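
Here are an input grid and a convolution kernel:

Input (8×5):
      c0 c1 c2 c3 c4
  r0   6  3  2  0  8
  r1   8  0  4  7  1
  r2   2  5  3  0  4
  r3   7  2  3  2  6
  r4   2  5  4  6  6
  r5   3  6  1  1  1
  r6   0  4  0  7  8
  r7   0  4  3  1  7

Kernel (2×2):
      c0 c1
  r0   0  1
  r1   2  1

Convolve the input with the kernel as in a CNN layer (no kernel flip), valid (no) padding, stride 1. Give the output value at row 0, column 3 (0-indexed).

The receptive field on the input at this output position is [0 8 / 7 1]. Elementwise product with the kernel and sum: 8·1 + 7·2 + 1·1.

23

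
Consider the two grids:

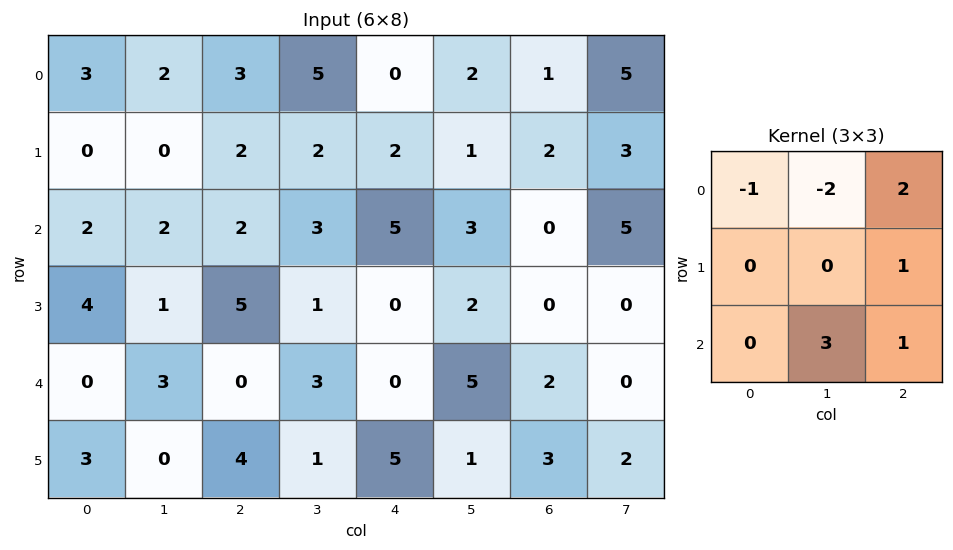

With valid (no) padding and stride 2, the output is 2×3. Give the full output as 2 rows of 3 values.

9 3 9
12 11 6

Output[0,0]: The receptive field on the input at this output position is [3 2 3 / 0 0 2 / 2 2 2]. Elementwise product with the kernel and sum: 3·-1 + 2·-2 + 3·2 + 2·1 + 2·3 + 2·1.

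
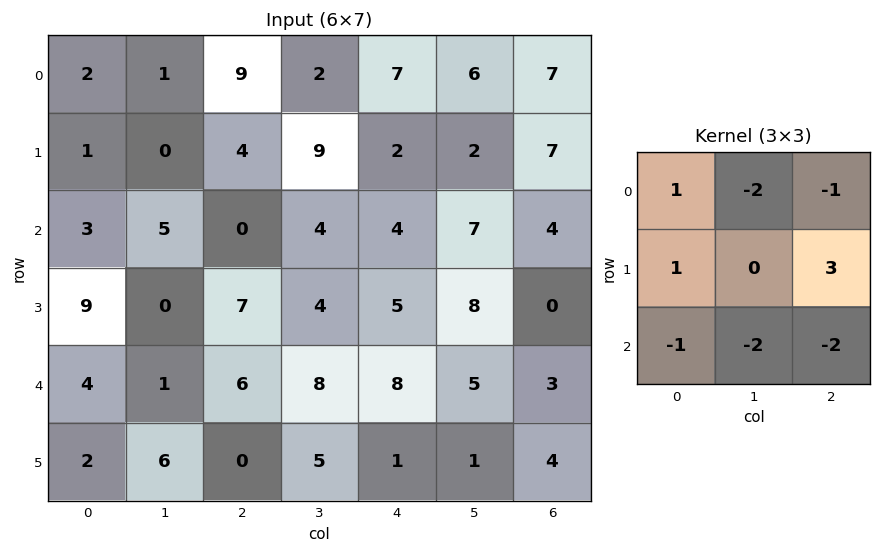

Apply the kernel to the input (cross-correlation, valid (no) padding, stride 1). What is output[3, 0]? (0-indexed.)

10

The receptive field on the input at this output position is [9 0 7 / 4 1 6 / 2 6 0]. Elementwise product with the kernel and sum: 9·1 + 0·-2 + 7·-1 + 4·1 + 6·3 + 2·-1 + 6·-2 + 0·-2.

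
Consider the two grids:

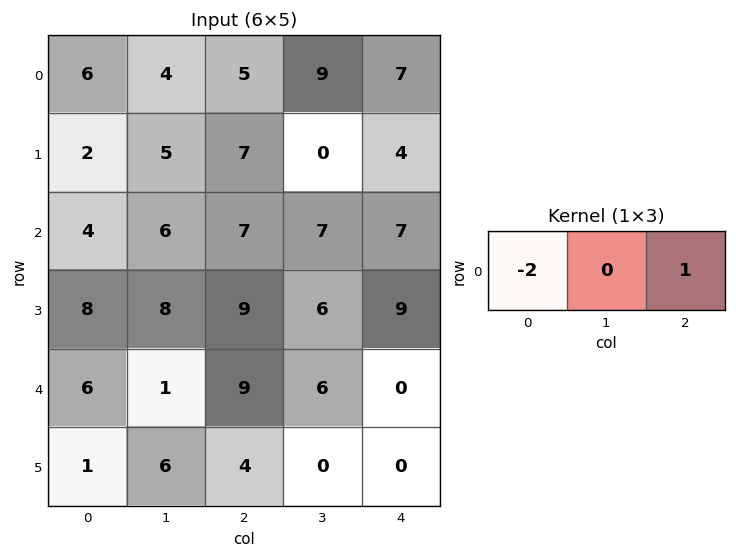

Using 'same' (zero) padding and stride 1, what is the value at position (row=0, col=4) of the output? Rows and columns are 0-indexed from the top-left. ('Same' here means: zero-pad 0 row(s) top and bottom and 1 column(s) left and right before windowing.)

-18

The receptive field on the zero-padded input at this output position is [9 7 0]. Elementwise product with the kernel and sum: 9·-2 + 0·1.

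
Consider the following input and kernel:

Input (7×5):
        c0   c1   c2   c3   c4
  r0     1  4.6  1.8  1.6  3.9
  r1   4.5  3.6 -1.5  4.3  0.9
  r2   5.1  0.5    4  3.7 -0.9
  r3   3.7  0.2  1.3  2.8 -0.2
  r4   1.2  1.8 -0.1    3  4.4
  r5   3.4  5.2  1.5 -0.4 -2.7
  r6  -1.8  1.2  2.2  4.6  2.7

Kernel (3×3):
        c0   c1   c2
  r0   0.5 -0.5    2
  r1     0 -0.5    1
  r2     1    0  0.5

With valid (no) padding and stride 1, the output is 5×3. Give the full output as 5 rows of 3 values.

5.6 12 10.2
5.55 14.45 -2.65
12.65 11.1 -1.15
7.5 13.1 1.9
-2.3 9.3 8.3

Output[0,0]: The receptive field on the input at this output position is [1 4.6 1.8 / 4.5 3.6 -1.5 / 5.1 0.5 4]. Elementwise product with the kernel and sum: 1·0.5 + 4.6·-0.5 + 1.8·2 + 3.6·-0.5 + -1.5·1 + 5.1·1 + 4·0.5.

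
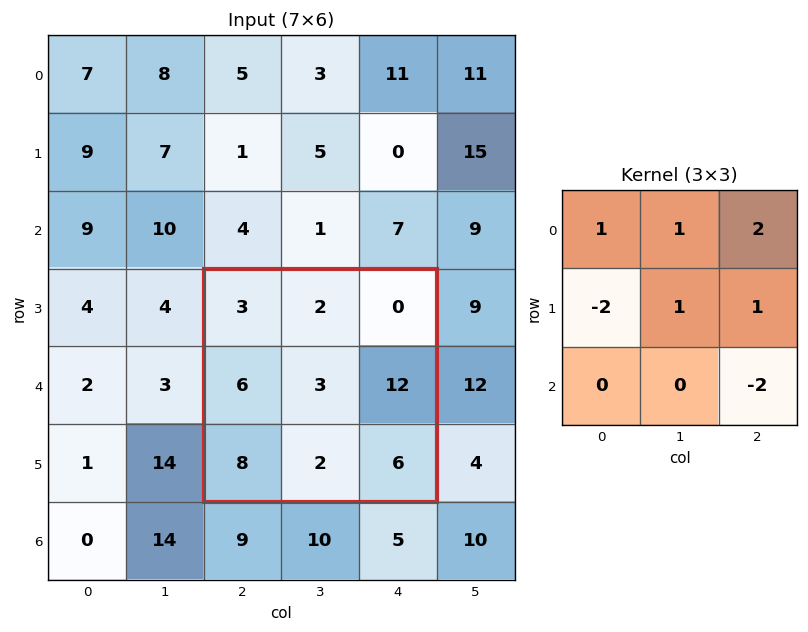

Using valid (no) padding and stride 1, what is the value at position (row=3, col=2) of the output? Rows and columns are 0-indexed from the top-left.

-4

The receptive field on the input at this output position is [3 2 0 / 6 3 12 / 8 2 6]. Elementwise product with the kernel and sum: 3·1 + 2·1 + 0·2 + 6·-2 + 3·1 + 12·1 + 6·-2.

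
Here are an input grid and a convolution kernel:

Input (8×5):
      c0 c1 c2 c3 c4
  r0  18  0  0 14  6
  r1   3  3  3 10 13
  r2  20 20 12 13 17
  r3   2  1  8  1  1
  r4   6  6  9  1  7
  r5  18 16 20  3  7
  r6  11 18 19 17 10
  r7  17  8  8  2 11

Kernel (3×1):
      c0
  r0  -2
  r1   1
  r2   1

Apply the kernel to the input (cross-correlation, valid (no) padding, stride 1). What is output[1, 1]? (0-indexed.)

The receptive field on the input at this output position is [3 / 20 / 1]. Elementwise product with the kernel and sum: 3·-2 + 20·1 + 1·1.

15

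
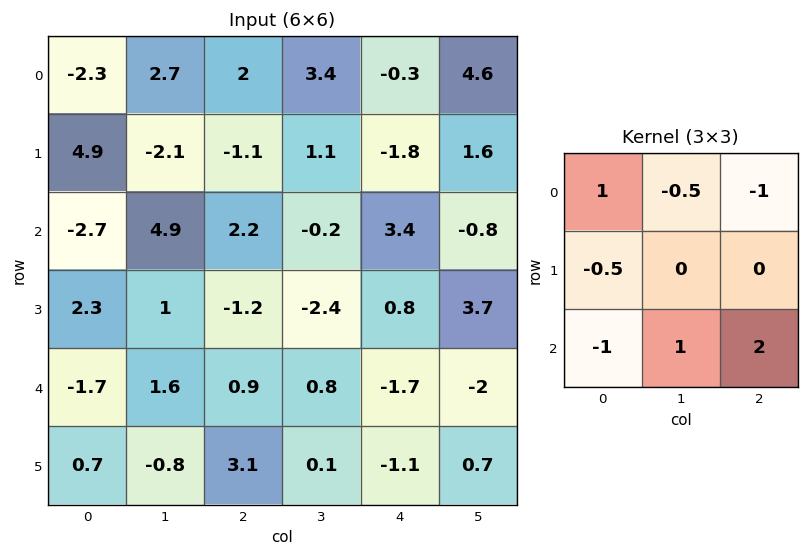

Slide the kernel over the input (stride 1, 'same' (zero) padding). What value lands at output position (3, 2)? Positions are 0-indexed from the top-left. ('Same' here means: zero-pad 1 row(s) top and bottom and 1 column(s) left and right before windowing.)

The receptive field on the zero-padded input at this output position is [4.9 2.2 -0.2 / 1 -1.2 -2.4 / 1.6 0.9 0.8]. Elementwise product with the kernel and sum: 4.9·1 + 2.2·-0.5 + -0.2·-1 + 1·-0.5 + 1.6·-1 + 0.9·1 + 0.8·2.

4.4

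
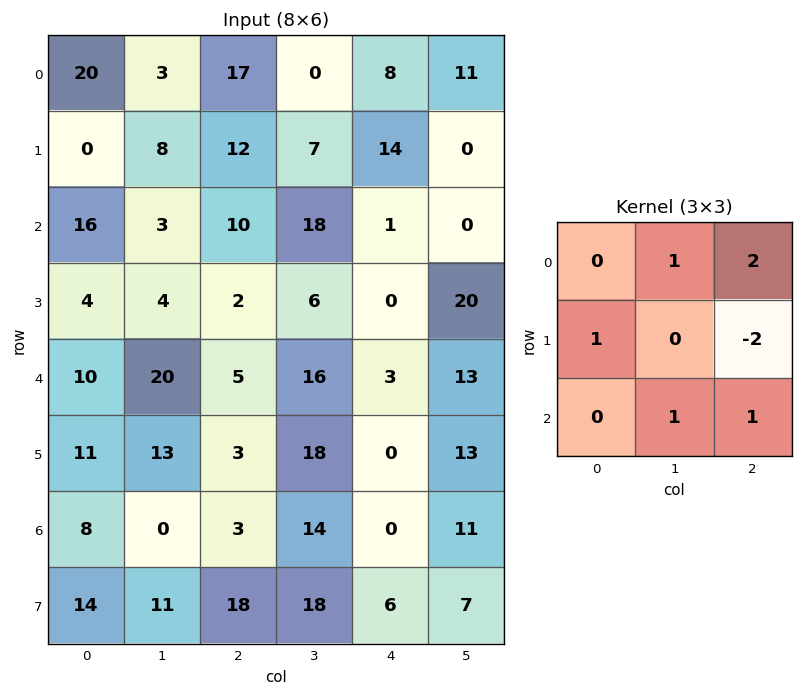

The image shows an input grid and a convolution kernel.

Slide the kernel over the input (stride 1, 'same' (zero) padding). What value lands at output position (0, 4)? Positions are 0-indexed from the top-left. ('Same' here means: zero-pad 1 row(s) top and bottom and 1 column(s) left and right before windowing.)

-8

The receptive field on the zero-padded input at this output position is [0 0 0 / 0 8 11 / 7 14 0]. Elementwise product with the kernel and sum: 0·1 + 0·2 + 0·1 + 11·-2 + 14·1 + 0·1.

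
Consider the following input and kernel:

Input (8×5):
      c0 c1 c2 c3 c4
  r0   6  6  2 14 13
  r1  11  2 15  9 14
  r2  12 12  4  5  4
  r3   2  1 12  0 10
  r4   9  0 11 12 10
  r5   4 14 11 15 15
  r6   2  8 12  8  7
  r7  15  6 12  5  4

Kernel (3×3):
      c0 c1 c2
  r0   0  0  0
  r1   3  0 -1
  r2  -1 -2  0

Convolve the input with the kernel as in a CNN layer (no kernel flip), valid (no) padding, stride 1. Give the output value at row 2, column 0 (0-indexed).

The receptive field on the input at this output position is [12 12 4 / 2 1 12 / 9 0 11]. Elementwise product with the kernel and sum: 2·3 + 12·-1 + 9·-1 + 0·-2.

-15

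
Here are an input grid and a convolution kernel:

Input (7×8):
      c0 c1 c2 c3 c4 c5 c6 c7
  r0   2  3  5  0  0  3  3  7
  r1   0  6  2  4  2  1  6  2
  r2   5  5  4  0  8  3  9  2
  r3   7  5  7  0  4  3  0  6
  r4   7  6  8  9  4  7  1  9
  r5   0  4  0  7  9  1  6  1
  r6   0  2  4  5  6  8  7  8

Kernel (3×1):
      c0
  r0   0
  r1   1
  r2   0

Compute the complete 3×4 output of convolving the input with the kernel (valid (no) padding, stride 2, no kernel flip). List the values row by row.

Output[0,0]: The receptive field on the input at this output position is [2 / 0 / 5]. Elementwise product with the kernel and sum: 0·1.

0 2 2 6
7 7 4 0
0 0 9 6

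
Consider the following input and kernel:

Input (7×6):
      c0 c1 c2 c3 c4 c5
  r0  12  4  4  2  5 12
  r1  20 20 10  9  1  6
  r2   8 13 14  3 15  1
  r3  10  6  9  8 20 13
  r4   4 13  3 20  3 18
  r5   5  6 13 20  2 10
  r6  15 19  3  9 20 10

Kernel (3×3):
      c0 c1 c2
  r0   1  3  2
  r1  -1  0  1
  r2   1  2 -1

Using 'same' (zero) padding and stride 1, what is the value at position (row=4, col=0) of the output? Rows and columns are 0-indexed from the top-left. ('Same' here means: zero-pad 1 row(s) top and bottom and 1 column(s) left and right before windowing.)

The receptive field on the zero-padded input at this output position is [0 10 6 / 0 4 13 / 0 5 6]. Elementwise product with the kernel and sum: 0·1 + 10·3 + 6·2 + 0·-1 + 13·1 + 0·1 + 5·2 + 6·-1.

59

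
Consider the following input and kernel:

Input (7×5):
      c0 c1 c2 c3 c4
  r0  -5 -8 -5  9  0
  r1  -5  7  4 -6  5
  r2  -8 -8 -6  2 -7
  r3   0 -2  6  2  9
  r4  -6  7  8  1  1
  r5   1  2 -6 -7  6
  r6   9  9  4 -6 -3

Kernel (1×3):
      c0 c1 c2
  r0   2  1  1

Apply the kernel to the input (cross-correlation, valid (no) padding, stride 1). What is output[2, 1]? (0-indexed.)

The receptive field on the input at this output position is [-8 -6 2]. Elementwise product with the kernel and sum: -8·2 + -6·1 + 2·1.

-20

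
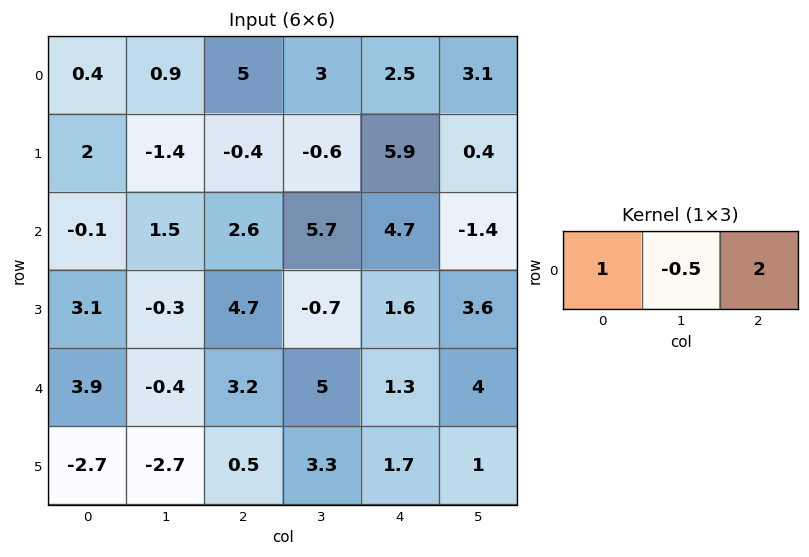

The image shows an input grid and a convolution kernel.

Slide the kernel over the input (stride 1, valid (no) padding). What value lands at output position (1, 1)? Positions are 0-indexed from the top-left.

The receptive field on the input at this output position is [-1.4 -0.4 -0.6]. Elementwise product with the kernel and sum: -1.4·1 + -0.4·-0.5 + -0.6·2.

-2.4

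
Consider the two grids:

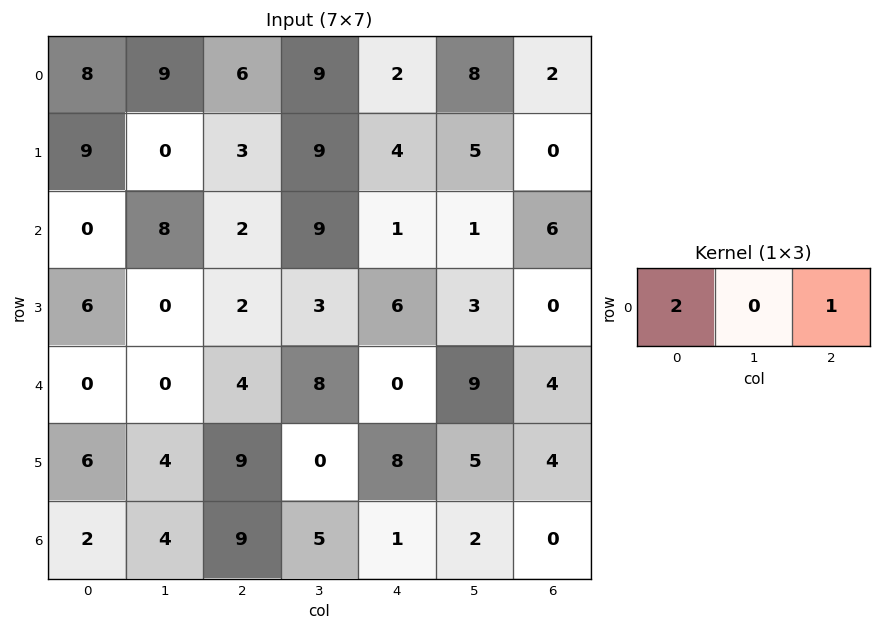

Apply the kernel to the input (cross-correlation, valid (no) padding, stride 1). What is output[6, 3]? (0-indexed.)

12

The receptive field on the input at this output position is [5 1 2]. Elementwise product with the kernel and sum: 5·2 + 2·1.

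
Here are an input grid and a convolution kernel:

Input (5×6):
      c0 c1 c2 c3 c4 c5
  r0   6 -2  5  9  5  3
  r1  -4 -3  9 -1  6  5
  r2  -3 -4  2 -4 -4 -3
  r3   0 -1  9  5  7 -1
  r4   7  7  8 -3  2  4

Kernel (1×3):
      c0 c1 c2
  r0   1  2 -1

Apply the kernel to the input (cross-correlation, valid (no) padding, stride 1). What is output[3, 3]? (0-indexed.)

20

The receptive field on the input at this output position is [5 7 -1]. Elementwise product with the kernel and sum: 5·1 + 7·2 + -1·-1.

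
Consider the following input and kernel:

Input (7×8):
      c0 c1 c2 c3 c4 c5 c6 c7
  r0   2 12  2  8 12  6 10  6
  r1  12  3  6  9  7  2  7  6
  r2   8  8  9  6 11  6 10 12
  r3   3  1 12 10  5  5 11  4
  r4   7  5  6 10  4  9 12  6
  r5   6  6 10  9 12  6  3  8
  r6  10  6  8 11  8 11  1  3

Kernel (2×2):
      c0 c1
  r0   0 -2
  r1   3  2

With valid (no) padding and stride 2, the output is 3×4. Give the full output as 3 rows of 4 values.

18 20 13 21
-5 44 13 17
20 28 30 13

Output[0,0]: The receptive field on the input at this output position is [2 12 / 12 3]. Elementwise product with the kernel and sum: 12·-2 + 12·3 + 3·2.
Output[0,1]: The receptive field on the input at this output position is [2 8 / 6 9]. Elementwise product with the kernel and sum: 8·-2 + 6·3 + 9·2.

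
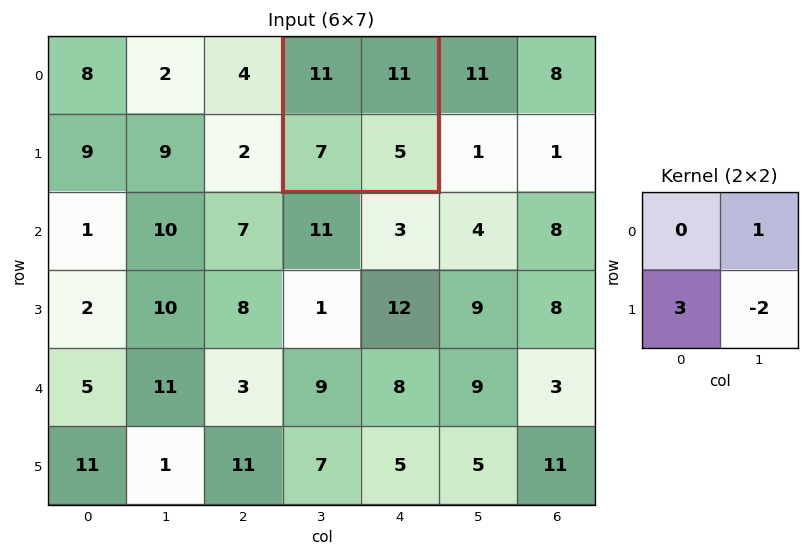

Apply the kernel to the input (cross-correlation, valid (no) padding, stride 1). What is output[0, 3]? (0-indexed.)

22

The receptive field on the input at this output position is [11 11 / 7 5]. Elementwise product with the kernel and sum: 11·1 + 7·3 + 5·-2.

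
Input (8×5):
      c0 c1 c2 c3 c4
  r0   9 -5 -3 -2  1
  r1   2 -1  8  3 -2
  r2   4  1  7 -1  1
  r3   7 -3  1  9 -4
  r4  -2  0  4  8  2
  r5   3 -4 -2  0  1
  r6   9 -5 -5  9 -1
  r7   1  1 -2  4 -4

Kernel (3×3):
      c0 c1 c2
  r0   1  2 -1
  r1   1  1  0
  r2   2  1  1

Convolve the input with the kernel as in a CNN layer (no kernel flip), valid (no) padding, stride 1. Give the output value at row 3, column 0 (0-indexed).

-2

The receptive field on the input at this output position is [7 -3 1 / -2 0 4 / 3 -4 -2]. Elementwise product with the kernel and sum: 7·1 + -3·2 + 1·-1 + -2·1 + 0·1 + 3·2 + -4·1 + -2·1.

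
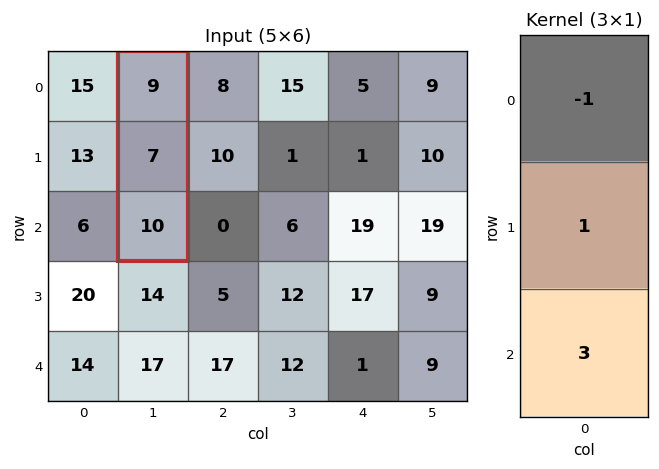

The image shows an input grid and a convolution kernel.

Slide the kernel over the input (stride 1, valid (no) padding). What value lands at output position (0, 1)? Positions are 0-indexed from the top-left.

The receptive field on the input at this output position is [9 / 7 / 10]. Elementwise product with the kernel and sum: 9·-1 + 7·1 + 10·3.

28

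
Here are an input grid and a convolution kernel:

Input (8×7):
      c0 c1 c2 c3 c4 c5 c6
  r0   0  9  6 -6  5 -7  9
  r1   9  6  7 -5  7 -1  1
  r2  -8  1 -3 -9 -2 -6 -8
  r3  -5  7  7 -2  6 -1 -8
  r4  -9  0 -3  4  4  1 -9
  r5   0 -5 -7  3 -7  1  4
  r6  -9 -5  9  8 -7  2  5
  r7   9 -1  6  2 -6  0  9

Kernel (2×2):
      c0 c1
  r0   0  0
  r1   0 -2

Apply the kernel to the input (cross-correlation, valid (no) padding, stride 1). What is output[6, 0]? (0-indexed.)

The receptive field on the input at this output position is [-9 -5 / 9 -1]. Elementwise product with the kernel and sum: -1·-2.

2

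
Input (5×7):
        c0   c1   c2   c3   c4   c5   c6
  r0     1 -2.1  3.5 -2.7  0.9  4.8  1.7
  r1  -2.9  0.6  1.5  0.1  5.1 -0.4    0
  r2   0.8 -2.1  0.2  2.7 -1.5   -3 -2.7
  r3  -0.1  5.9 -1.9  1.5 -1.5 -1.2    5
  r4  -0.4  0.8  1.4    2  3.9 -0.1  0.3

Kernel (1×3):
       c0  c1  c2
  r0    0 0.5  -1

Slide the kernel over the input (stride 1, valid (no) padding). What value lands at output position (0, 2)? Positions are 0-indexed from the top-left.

-2.25

The receptive field on the input at this output position is [3.5 -2.7 0.9]. Elementwise product with the kernel and sum: -2.7·0.5 + 0.9·-1.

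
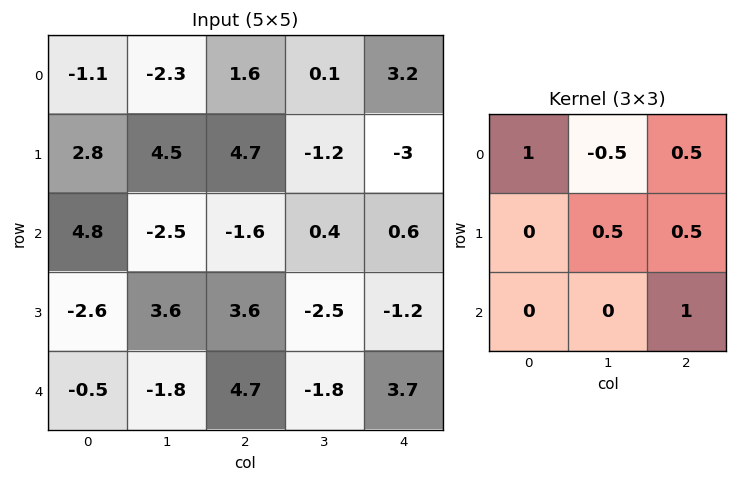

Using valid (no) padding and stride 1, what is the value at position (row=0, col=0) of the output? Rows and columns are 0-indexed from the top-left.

3.85

The receptive field on the input at this output position is [-1.1 -2.3 1.6 / 2.8 4.5 4.7 / 4.8 -2.5 -1.6]. Elementwise product with the kernel and sum: -1.1·1 + -2.3·-0.5 + 1.6·0.5 + 4.5·0.5 + 4.7·0.5 + -1.6·1.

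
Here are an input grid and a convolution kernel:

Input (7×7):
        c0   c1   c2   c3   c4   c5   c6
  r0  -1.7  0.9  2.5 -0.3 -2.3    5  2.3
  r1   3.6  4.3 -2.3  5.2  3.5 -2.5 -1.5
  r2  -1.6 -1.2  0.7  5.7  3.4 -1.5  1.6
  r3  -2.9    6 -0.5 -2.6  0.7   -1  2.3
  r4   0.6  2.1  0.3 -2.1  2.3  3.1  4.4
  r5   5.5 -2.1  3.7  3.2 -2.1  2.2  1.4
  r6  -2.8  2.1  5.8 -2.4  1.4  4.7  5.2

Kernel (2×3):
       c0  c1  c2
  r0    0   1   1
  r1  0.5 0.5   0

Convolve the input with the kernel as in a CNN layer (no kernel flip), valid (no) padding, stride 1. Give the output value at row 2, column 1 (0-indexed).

9.15

The receptive field on the input at this output position is [-1.2 0.7 5.7 / 6 -0.5 -2.6]. Elementwise product with the kernel and sum: 0.7·1 + 5.7·1 + 6·0.5 + -0.5·0.5.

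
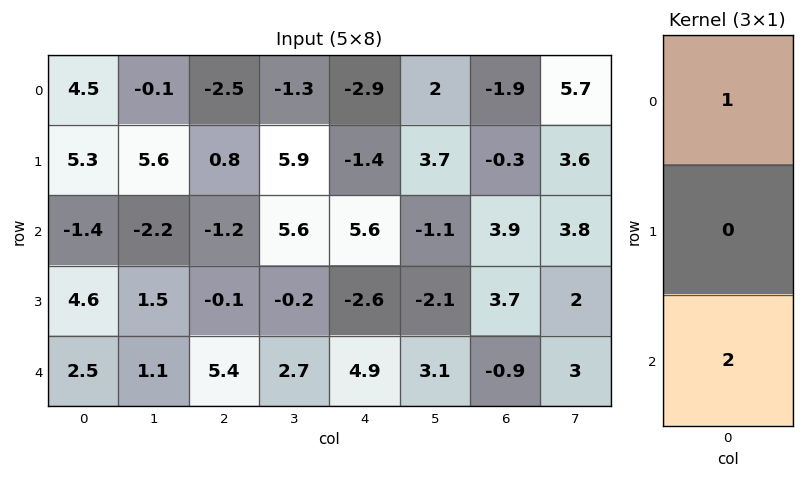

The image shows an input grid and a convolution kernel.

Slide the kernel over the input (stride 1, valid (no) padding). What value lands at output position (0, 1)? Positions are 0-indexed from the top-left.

The receptive field on the input at this output position is [-0.1 / 5.6 / -2.2]. Elementwise product with the kernel and sum: -0.1·1 + -2.2·2.

-4.5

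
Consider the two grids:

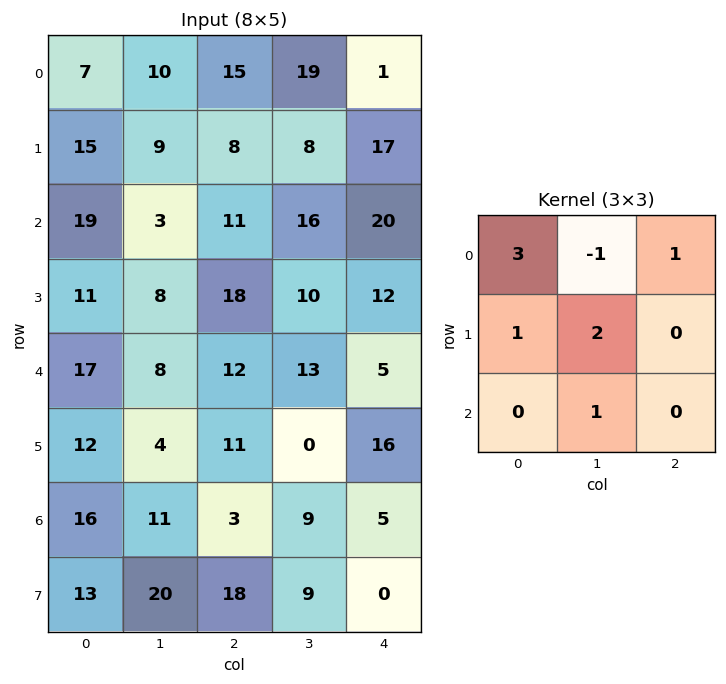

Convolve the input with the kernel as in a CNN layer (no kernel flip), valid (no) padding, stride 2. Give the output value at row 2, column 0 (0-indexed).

The receptive field on the input at this output position is [17 8 12 / 12 4 11 / 16 11 3]. Elementwise product with the kernel and sum: 17·3 + 8·-1 + 12·1 + 12·1 + 4·2 + 11·1.

86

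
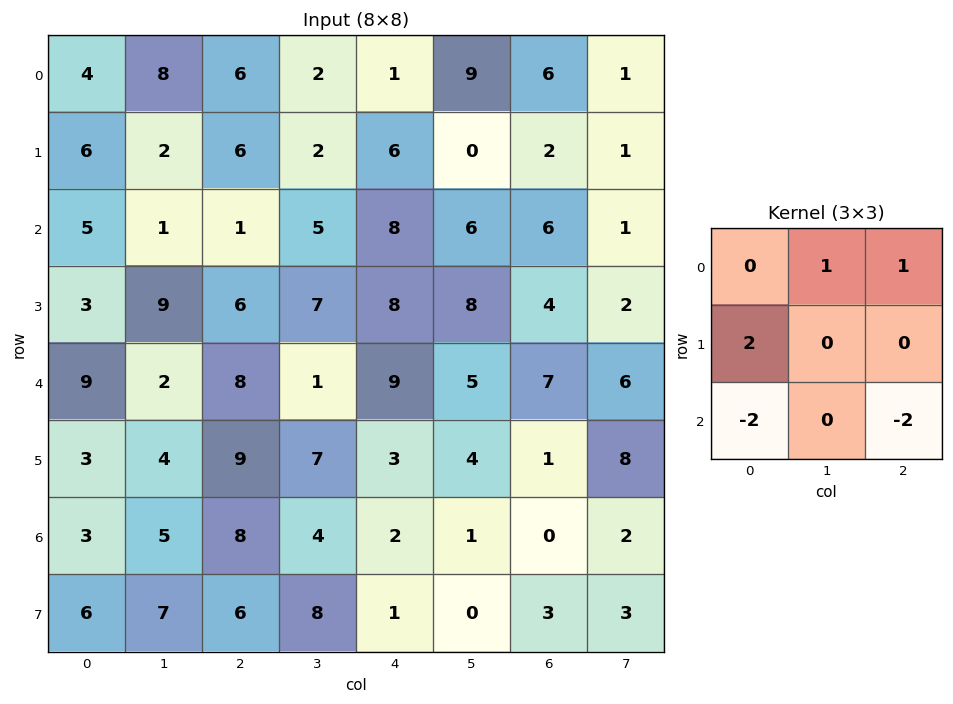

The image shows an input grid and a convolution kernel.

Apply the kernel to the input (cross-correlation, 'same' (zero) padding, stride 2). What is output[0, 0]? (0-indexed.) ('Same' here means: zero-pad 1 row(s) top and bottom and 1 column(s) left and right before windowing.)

The receptive field on the zero-padded input at this output position is [0 0 0 / 0 4 8 / 0 6 2]. Elementwise product with the kernel and sum: 0·1 + 0·1 + 0·2 + 0·-2 + 2·-2.

-4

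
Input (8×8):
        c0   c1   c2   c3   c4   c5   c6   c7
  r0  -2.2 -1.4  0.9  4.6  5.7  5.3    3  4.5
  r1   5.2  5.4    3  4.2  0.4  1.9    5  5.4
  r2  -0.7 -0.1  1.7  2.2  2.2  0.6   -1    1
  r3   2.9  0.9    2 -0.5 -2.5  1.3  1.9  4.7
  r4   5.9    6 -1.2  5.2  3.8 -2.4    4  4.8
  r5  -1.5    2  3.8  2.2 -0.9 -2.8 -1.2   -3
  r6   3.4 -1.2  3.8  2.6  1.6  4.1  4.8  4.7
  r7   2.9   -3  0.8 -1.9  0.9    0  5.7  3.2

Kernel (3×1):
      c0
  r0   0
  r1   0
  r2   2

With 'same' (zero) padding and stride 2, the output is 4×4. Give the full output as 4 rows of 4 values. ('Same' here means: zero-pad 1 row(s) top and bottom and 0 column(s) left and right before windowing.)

Output[0,0]: The receptive field on the zero-padded input at this output position is [0 / -2.2 / 5.2]. Elementwise product with the kernel and sum: 5.2·2.
Output[0,1]: The receptive field on the zero-padded input at this output position is [0 / 0.9 / 3]. Elementwise product with the kernel and sum: 3·2.

10.4 6 0.8 10
5.8 4 -5 3.8
-3 7.6 -1.8 -2.4
5.8 1.6 1.8 11.4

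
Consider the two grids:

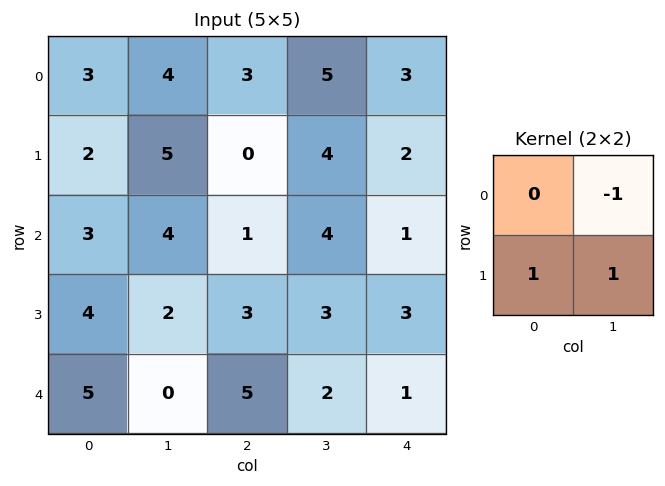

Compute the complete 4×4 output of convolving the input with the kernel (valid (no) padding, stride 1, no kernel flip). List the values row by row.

3 2 -1 3
2 5 1 3
2 4 2 5
3 2 4 0

Output[0,0]: The receptive field on the input at this output position is [3 4 / 2 5]. Elementwise product with the kernel and sum: 4·-1 + 2·1 + 5·1.
Output[0,1]: The receptive field on the input at this output position is [4 3 / 5 0]. Elementwise product with the kernel and sum: 3·-1 + 5·1 + 0·1.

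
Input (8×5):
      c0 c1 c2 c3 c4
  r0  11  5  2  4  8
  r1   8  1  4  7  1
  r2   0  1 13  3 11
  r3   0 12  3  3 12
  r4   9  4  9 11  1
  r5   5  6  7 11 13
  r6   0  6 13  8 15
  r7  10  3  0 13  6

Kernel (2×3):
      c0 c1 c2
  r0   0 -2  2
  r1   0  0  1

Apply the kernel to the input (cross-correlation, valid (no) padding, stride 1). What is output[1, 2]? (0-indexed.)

-1

The receptive field on the input at this output position is [4 7 1 / 13 3 11]. Elementwise product with the kernel and sum: 7·-2 + 1·2 + 11·1.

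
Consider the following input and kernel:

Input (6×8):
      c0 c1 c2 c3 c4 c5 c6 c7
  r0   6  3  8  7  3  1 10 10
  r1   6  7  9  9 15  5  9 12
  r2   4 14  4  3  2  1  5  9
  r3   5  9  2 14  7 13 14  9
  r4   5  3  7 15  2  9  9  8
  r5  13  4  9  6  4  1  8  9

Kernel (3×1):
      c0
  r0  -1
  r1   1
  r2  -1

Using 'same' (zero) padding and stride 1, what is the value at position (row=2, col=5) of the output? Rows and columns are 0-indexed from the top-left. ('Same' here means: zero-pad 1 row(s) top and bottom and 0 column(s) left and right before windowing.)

-17

The receptive field on the zero-padded input at this output position is [5 / 1 / 13]. Elementwise product with the kernel and sum: 5·-1 + 1·1 + 13·-1.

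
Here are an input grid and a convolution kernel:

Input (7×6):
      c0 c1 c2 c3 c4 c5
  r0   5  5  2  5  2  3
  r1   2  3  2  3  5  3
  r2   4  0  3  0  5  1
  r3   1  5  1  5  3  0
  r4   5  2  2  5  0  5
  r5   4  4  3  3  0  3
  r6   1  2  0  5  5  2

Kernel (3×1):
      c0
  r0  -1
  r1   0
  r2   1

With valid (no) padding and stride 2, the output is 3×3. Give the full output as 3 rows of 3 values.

Output[0,0]: The receptive field on the input at this output position is [5 / 2 / 4]. Elementwise product with the kernel and sum: 5·-1 + 4·1.
Output[0,1]: The receptive field on the input at this output position is [2 / 2 / 3]. Elementwise product with the kernel and sum: 2·-1 + 3·1.

-1 1 3
1 -1 -5
-4 -2 5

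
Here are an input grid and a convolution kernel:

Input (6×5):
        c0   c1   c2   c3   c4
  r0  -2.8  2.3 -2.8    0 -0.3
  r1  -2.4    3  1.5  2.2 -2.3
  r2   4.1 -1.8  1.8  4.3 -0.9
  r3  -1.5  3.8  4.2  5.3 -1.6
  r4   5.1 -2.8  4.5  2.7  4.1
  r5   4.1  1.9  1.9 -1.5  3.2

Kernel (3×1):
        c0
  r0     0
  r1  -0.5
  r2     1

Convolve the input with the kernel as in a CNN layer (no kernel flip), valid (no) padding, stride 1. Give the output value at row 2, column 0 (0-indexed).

5.85

The receptive field on the input at this output position is [4.1 / -1.5 / 5.1]. Elementwise product with the kernel and sum: -1.5·-0.5 + 5.1·1.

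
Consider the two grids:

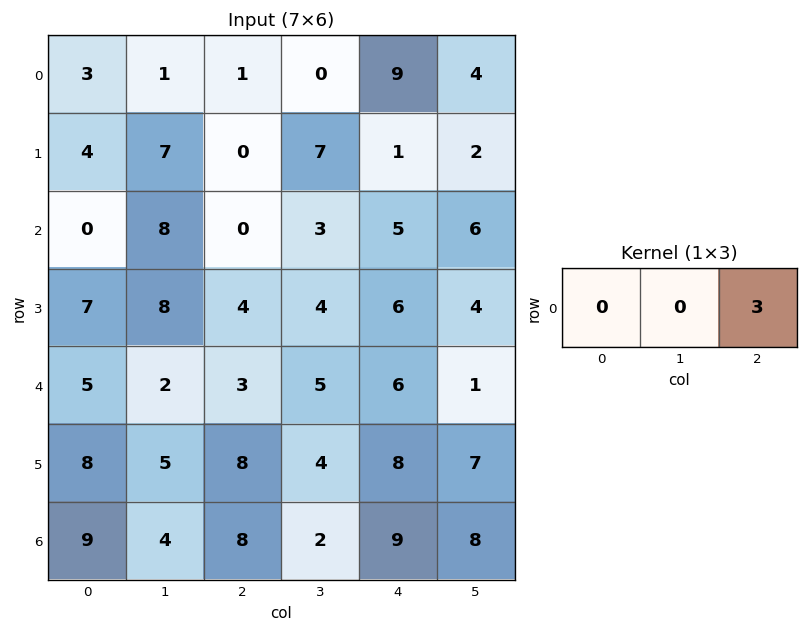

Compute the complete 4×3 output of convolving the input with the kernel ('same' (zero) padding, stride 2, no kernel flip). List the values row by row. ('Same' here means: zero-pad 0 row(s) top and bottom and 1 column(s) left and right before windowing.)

Output[0,0]: The receptive field on the zero-padded input at this output position is [0 3 1]. Elementwise product with the kernel and sum: 1·3.
Output[0,1]: The receptive field on the zero-padded input at this output position is [1 1 0]. Elementwise product with the kernel and sum: 0·3.

3 0 12
24 9 18
6 15 3
12 6 24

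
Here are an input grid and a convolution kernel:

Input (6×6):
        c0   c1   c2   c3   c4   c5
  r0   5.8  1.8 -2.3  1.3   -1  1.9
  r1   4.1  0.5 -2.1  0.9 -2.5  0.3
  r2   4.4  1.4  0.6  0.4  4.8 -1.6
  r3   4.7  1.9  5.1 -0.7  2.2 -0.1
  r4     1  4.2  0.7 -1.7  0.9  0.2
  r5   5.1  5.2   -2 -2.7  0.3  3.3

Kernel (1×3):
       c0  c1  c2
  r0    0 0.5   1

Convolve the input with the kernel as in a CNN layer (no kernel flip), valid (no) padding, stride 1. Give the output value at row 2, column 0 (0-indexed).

1.3

The receptive field on the input at this output position is [4.4 1.4 0.6]. Elementwise product with the kernel and sum: 1.4·0.5 + 0.6·1.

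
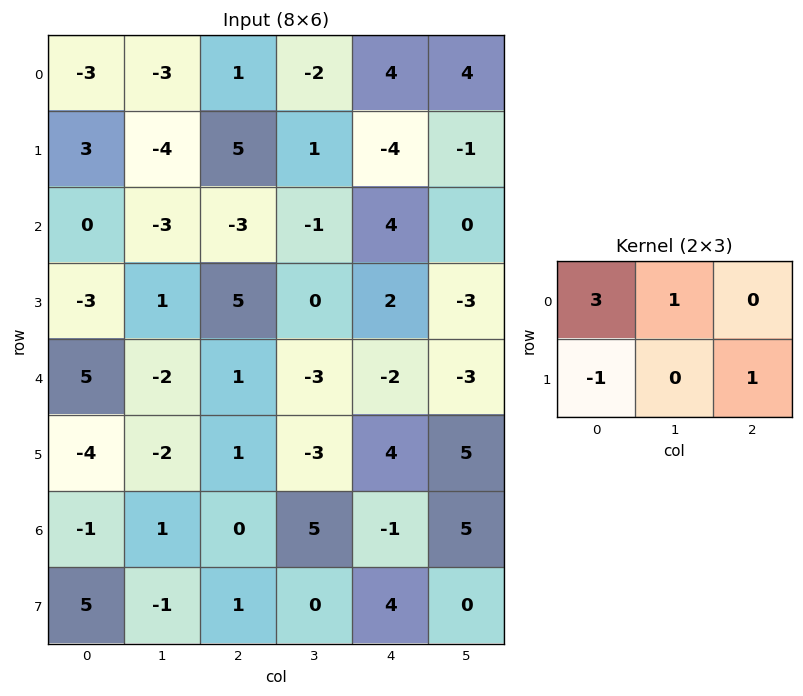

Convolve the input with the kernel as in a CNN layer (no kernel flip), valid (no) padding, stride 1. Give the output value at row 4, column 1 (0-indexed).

The receptive field on the input at this output position is [-2 1 -3 / -2 1 -3]. Elementwise product with the kernel and sum: -2·3 + 1·1 + -2·-1 + -3·1.

-6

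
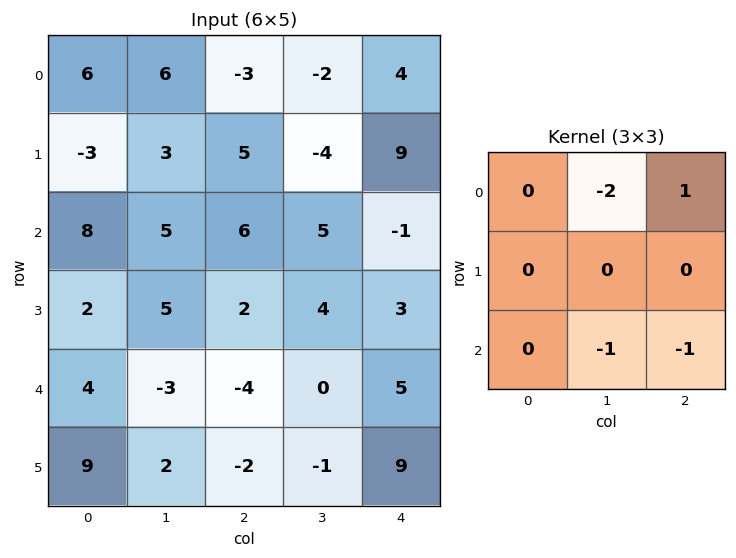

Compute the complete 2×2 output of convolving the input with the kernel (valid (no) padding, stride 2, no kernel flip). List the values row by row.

-26 4
3 -16

Output[0,0]: The receptive field on the input at this output position is [6 6 -3 / -3 3 5 / 8 5 6]. Elementwise product with the kernel and sum: 6·-2 + -3·1 + 5·-1 + 6·-1.
Output[0,1]: The receptive field on the input at this output position is [-3 -2 4 / 5 -4 9 / 6 5 -1]. Elementwise product with the kernel and sum: -2·-2 + 4·1 + 5·-1 + -1·-1.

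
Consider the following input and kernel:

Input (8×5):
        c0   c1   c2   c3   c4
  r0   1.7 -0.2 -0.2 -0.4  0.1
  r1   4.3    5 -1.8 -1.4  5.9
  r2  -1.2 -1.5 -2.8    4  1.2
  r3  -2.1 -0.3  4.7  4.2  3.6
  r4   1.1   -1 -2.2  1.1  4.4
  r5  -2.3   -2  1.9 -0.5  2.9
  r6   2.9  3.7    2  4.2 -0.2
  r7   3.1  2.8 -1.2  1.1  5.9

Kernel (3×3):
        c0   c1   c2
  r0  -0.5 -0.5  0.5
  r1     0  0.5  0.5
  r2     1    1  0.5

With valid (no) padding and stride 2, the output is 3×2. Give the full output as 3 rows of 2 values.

Output[0,0]: The receptive field on the input at this output position is [1.7 -0.2 -0.2 / 4.3 5 -1.8 / -1.2 -1.5 -2.8]. Elementwise product with the kernel and sum: 1.7·-0.5 + -0.2·-0.5 + -0.2·0.5 + 5·0.5 + -1.8·0.5 + -1.2·1 + -1.5·1 + -2.8·0.5.

-3.35 4.4
1.15 5
6.4 10.05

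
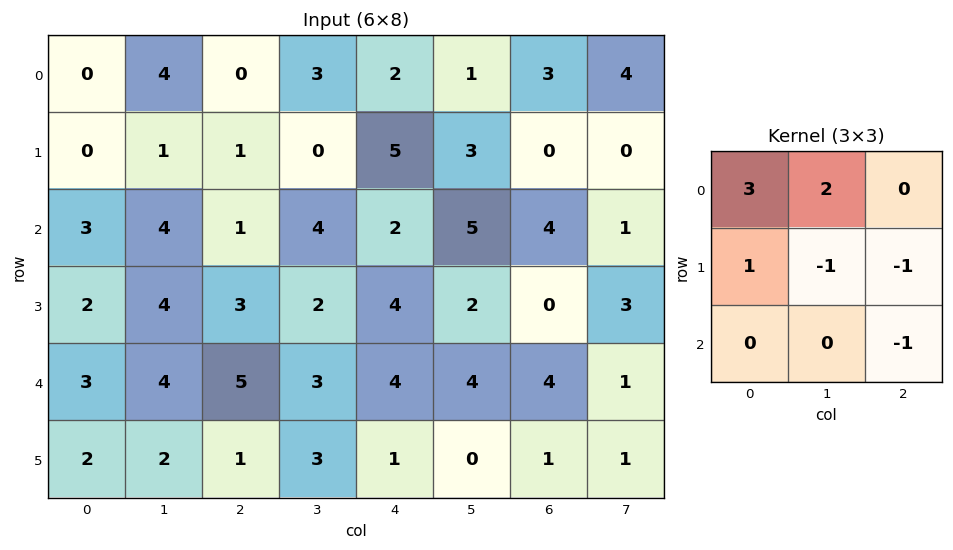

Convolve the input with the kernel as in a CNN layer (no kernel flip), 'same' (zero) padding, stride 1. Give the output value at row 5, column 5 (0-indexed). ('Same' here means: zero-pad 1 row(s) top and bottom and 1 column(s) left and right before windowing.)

The receptive field on the zero-padded input at this output position is [4 4 4 / 1 0 1 / 0 0 0]. Elementwise product with the kernel and sum: 4·3 + 4·2 + 1·1 + 0·-1 + 1·-1 + 0·-1.

20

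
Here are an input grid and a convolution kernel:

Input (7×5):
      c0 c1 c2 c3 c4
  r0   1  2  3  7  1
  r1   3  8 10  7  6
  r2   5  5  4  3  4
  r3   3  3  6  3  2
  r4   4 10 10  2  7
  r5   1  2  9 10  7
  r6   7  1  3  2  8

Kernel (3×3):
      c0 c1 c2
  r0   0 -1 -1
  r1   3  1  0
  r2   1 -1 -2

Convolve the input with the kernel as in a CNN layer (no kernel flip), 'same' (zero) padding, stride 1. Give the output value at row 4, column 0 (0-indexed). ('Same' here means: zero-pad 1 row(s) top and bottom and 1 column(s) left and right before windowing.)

-7

The receptive field on the zero-padded input at this output position is [0 3 3 / 0 4 10 / 0 1 2]. Elementwise product with the kernel and sum: 3·-1 + 3·-1 + 0·3 + 4·1 + 0·1 + 1·-1 + 2·-2.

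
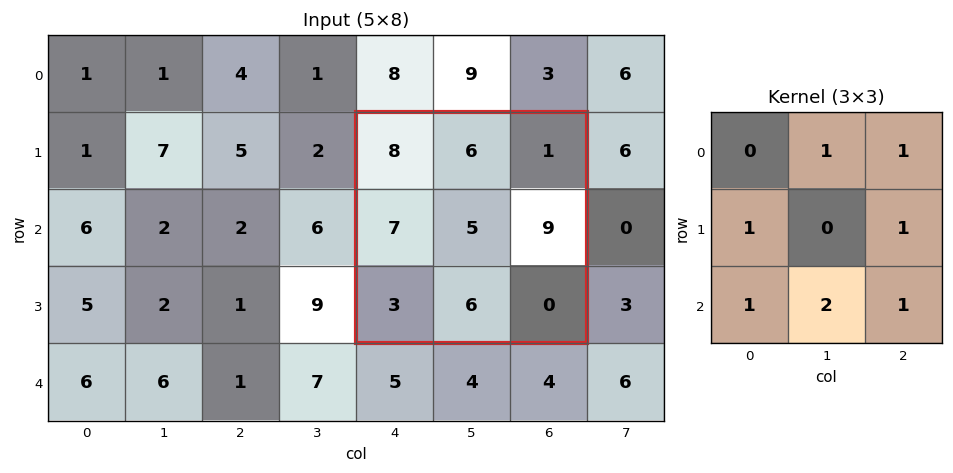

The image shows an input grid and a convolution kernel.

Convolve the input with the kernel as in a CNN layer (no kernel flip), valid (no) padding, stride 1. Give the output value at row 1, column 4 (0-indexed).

38

The receptive field on the input at this output position is [8 6 1 / 7 5 9 / 3 6 0]. Elementwise product with the kernel and sum: 6·1 + 1·1 + 7·1 + 9·1 + 3·1 + 6·2 + 0·1.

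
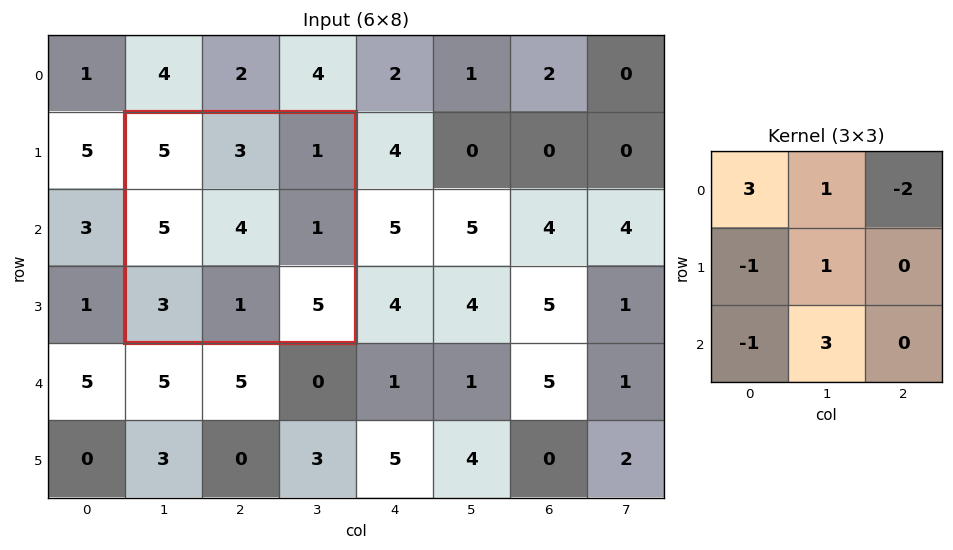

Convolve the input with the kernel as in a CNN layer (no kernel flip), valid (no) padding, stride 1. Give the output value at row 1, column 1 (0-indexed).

15

The receptive field on the input at this output position is [5 3 1 / 5 4 1 / 3 1 5]. Elementwise product with the kernel and sum: 5·3 + 3·1 + 1·-2 + 5·-1 + 4·1 + 3·-1 + 1·3.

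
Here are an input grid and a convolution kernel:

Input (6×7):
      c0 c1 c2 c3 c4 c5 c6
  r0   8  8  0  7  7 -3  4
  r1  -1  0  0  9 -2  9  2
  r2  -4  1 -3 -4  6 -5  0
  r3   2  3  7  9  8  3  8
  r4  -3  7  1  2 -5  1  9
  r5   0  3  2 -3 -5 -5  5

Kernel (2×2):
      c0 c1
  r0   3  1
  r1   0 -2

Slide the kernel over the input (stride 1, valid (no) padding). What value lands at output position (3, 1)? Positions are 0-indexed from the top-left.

The receptive field on the input at this output position is [3 7 / 7 1]. Elementwise product with the kernel and sum: 3·3 + 7·1 + 1·-2.

14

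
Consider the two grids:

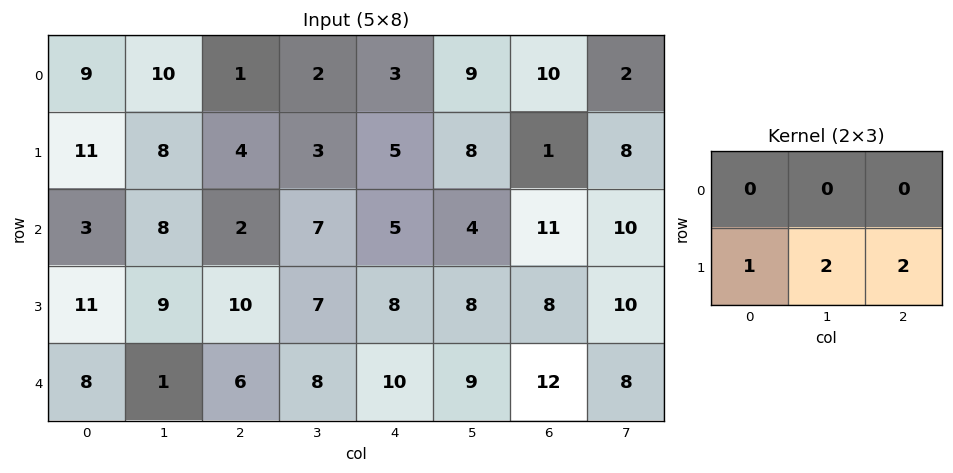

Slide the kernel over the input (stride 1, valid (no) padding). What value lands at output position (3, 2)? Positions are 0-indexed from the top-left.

The receptive field on the input at this output position is [10 7 8 / 6 8 10]. Elementwise product with the kernel and sum: 6·1 + 8·2 + 10·2.

42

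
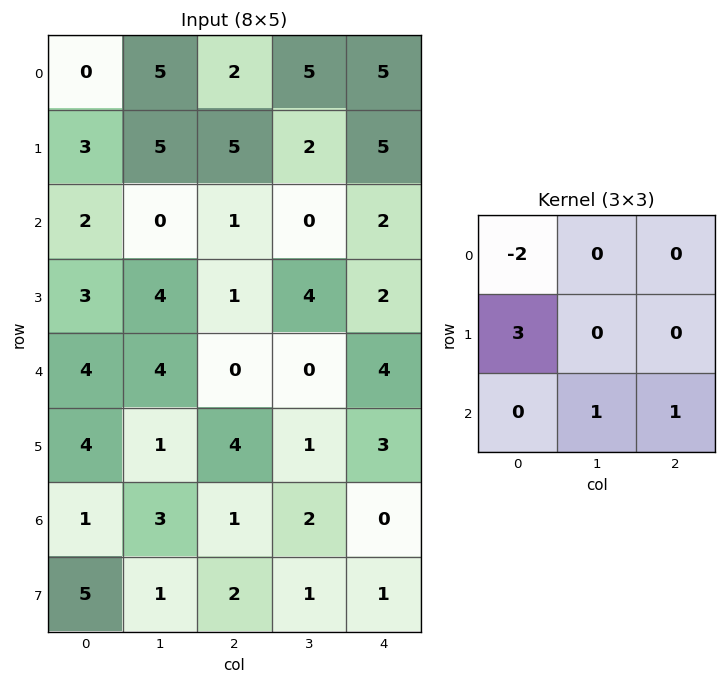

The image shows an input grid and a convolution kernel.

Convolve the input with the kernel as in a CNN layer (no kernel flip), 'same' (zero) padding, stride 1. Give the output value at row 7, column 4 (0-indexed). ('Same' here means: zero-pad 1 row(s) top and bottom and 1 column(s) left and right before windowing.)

-1

The receptive field on the zero-padded input at this output position is [2 0 0 / 1 1 0 / 0 0 0]. Elementwise product with the kernel and sum: 2·-2 + 1·3 + 0·1 + 0·1.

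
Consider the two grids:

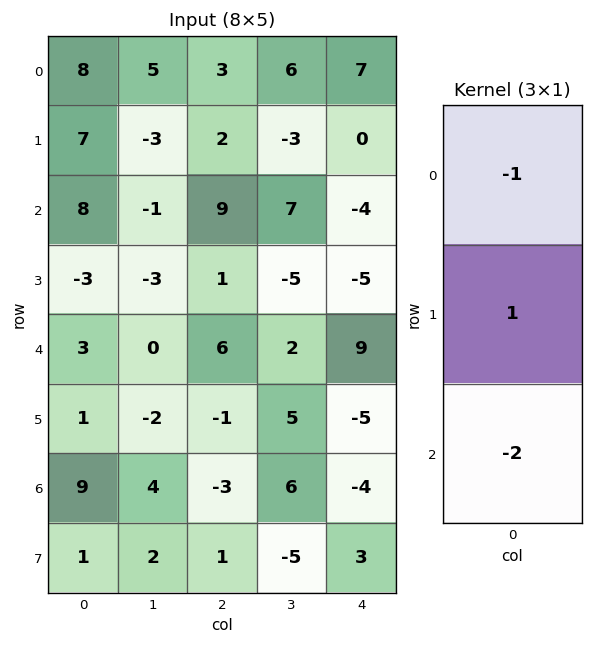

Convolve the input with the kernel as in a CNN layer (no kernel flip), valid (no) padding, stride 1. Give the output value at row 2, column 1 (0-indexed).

The receptive field on the input at this output position is [-1 / -3 / 0]. Elementwise product with the kernel and sum: -1·-1 + -3·1 + 0·-2.

-2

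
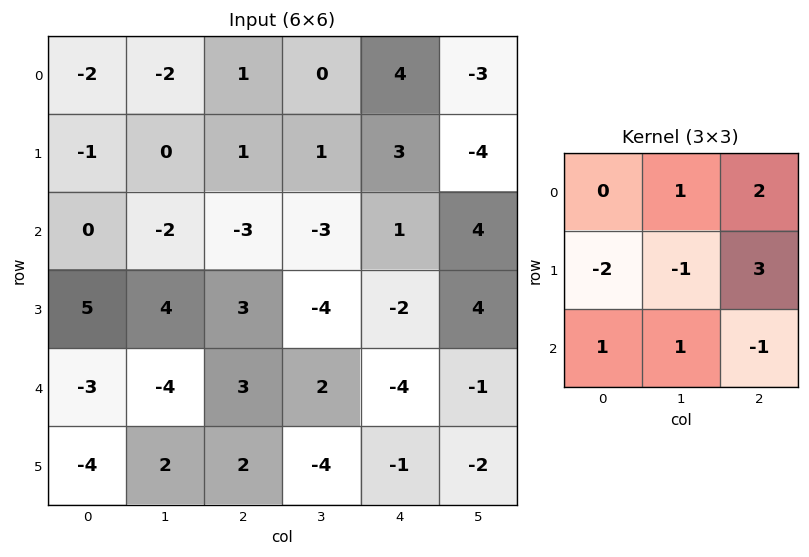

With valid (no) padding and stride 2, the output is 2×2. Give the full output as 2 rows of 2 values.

6 7
-23 0

Output[0,0]: The receptive field on the input at this output position is [-2 -2 1 / -1 0 1 / 0 -2 -3]. Elementwise product with the kernel and sum: -2·1 + 1·2 + -1·-2 + 0·-1 + 1·3 + 0·1 + -2·1 + -3·-1.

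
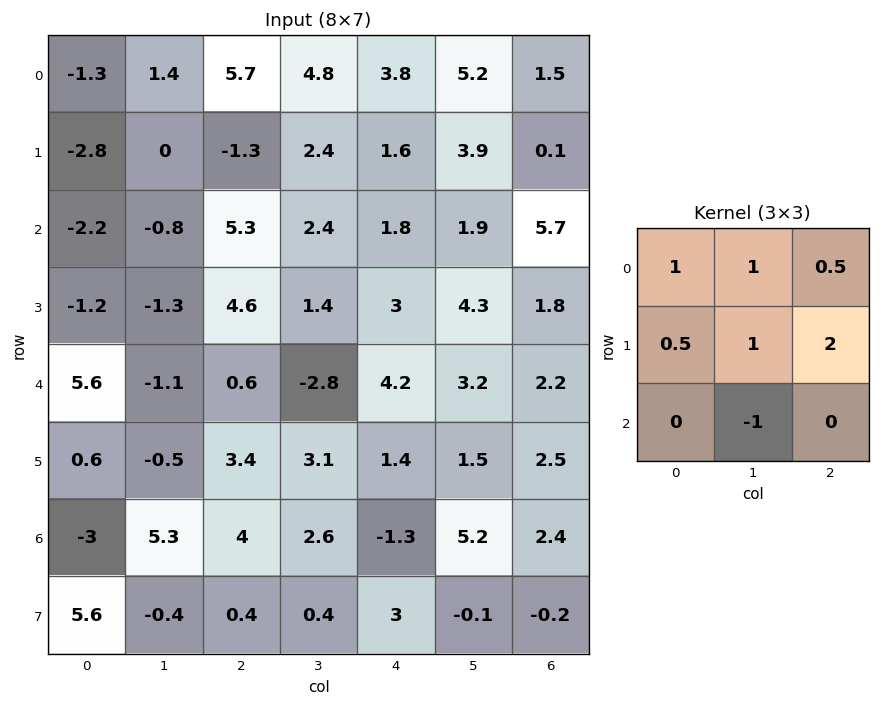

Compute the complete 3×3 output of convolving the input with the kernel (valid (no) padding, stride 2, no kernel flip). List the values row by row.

Output[0,0]: The receptive field on the input at this output position is [-1.3 1.4 5.7 / -2.8 0 -1.3 / -2.2 -0.8 5.3]. Elementwise product with the kernel and sum: -1.3·1 + 1.4·1 + 5.7·0.5 + -2.8·0.5 + 0·1 + -1.3·2 + -0.8·-1.
Output[0,1]: The receptive field on the input at this output position is [5.7 4.8 3.8 / -1.3 2.4 1.6 / 5.3 2.4 1.8]. Elementwise product with the kernel and sum: 5.7·1 + 4.8·1 + 3.8·0.5 + -1.3·0.5 + 2.4·1 + 1.6·2 + 2.4·-1.

-0.25 14.95 12.75
8.05 21.1 12.75
6.1 4.9 10.5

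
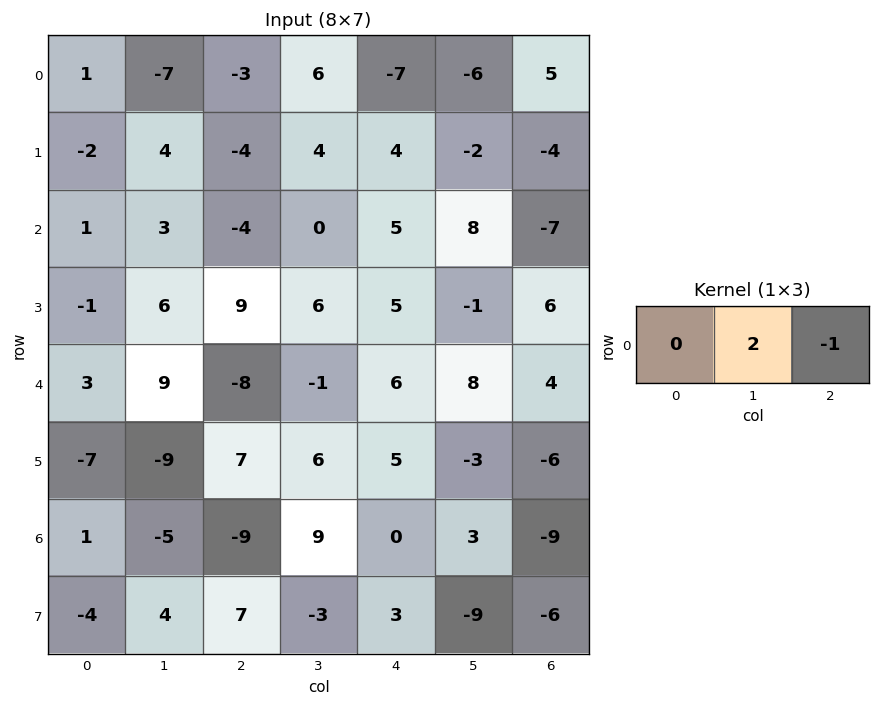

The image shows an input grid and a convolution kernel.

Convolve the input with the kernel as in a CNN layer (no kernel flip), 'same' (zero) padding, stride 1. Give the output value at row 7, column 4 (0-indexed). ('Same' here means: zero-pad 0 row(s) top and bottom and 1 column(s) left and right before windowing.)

15

The receptive field on the zero-padded input at this output position is [-3 3 -9]. Elementwise product with the kernel and sum: 3·2 + -9·-1.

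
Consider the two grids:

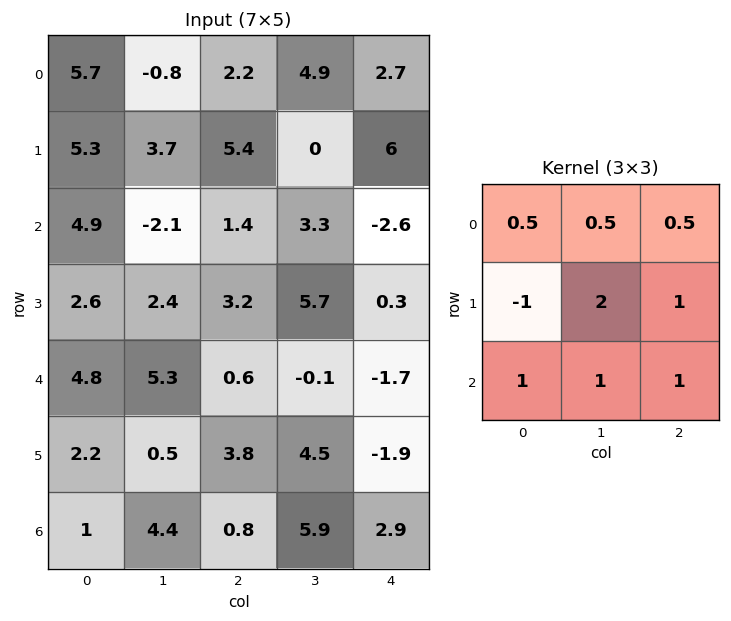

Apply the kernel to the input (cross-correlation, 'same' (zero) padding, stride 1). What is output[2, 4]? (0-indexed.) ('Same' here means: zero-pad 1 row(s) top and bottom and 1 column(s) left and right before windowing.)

The receptive field on the zero-padded input at this output position is [0 6 0 / 3.3 -2.6 0 / 5.7 0.3 0]. Elementwise product with the kernel and sum: 0·0.5 + 6·0.5 + 0·0.5 + 3.3·-1 + -2.6·2 + 0·1 + 5.7·1 + 0.3·1 + 0·1.

0.5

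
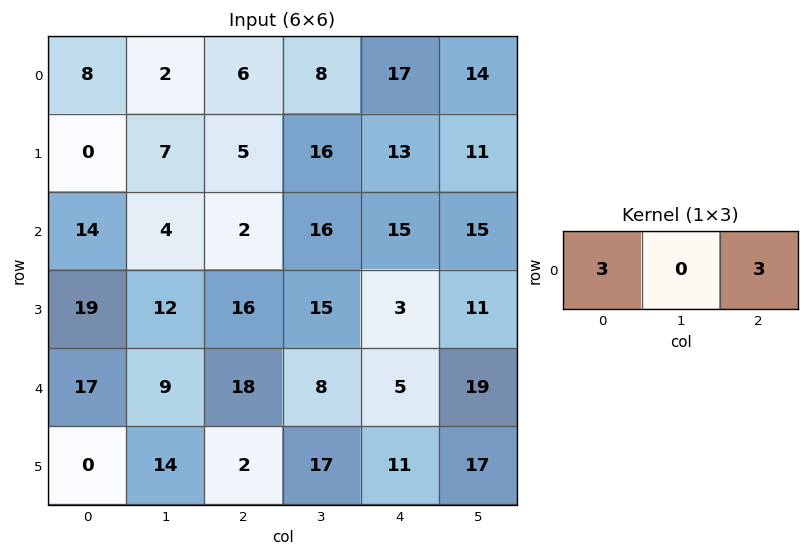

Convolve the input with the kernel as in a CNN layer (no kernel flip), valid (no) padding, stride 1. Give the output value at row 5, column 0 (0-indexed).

6

The receptive field on the input at this output position is [0 14 2]. Elementwise product with the kernel and sum: 0·3 + 2·3.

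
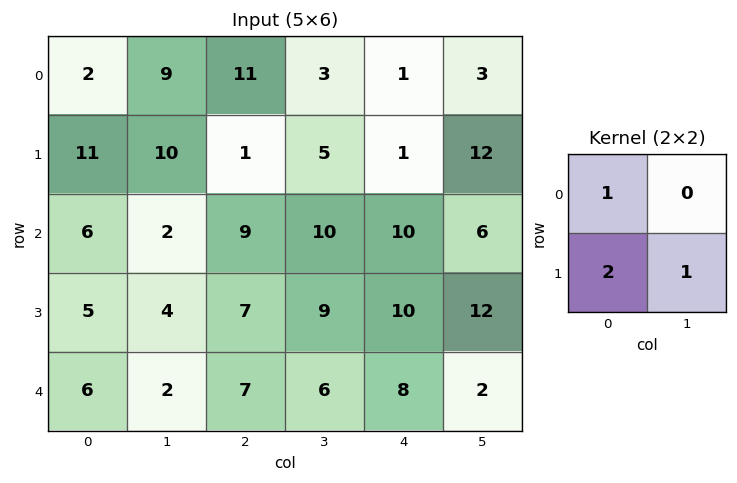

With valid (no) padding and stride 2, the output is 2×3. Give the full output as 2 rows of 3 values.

Output[0,0]: The receptive field on the input at this output position is [2 9 / 11 10]. Elementwise product with the kernel and sum: 2·1 + 11·2 + 10·1.

34 18 15
20 32 42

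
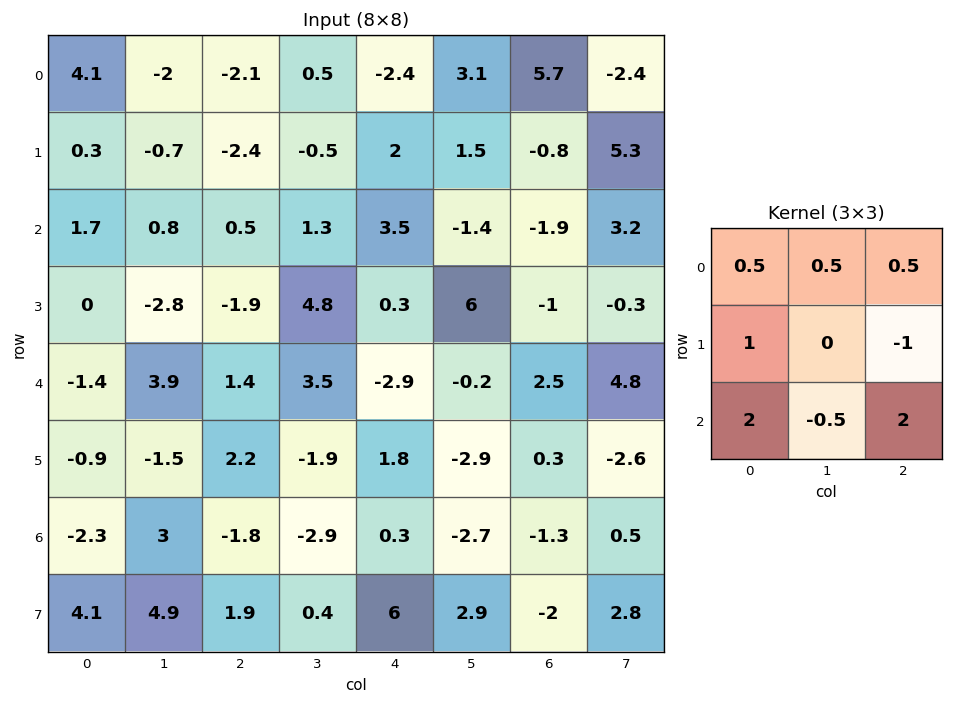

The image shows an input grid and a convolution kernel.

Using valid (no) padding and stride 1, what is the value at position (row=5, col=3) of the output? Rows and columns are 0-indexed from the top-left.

The receptive field on the input at this output position is [-1.9 1.8 -2.9 / -2.9 0.3 -2.7 / 0.4 6 2.9]. Elementwise product with the kernel and sum: -1.9·0.5 + 1.8·0.5 + -2.9·0.5 + -2.9·1 + -2.7·-1 + 0.4·2 + 6·-0.5 + 2.9·2.

1.9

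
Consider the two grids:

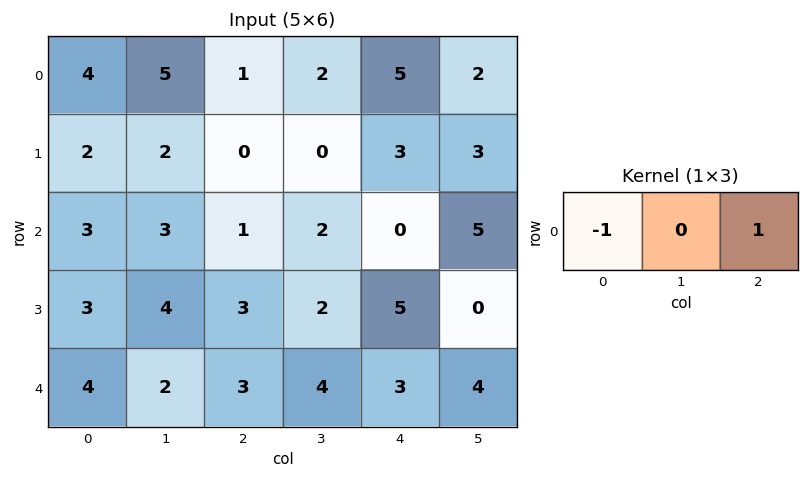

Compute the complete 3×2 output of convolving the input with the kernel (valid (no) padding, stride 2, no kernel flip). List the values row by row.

-3 4
-2 -1
-1 0

Output[0,0]: The receptive field on the input at this output position is [4 5 1]. Elementwise product with the kernel and sum: 4·-1 + 1·1.
Output[0,1]: The receptive field on the input at this output position is [1 2 5]. Elementwise product with the kernel and sum: 1·-1 + 5·1.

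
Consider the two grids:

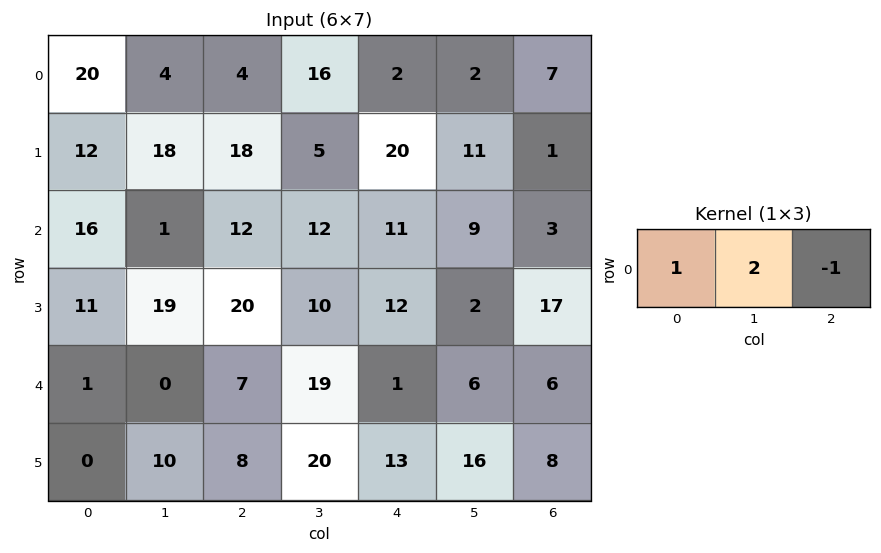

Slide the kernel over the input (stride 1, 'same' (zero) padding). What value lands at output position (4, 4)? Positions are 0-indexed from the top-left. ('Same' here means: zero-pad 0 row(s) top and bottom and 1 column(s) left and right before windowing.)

15

The receptive field on the zero-padded input at this output position is [19 1 6]. Elementwise product with the kernel and sum: 19·1 + 1·2 + 6·-1.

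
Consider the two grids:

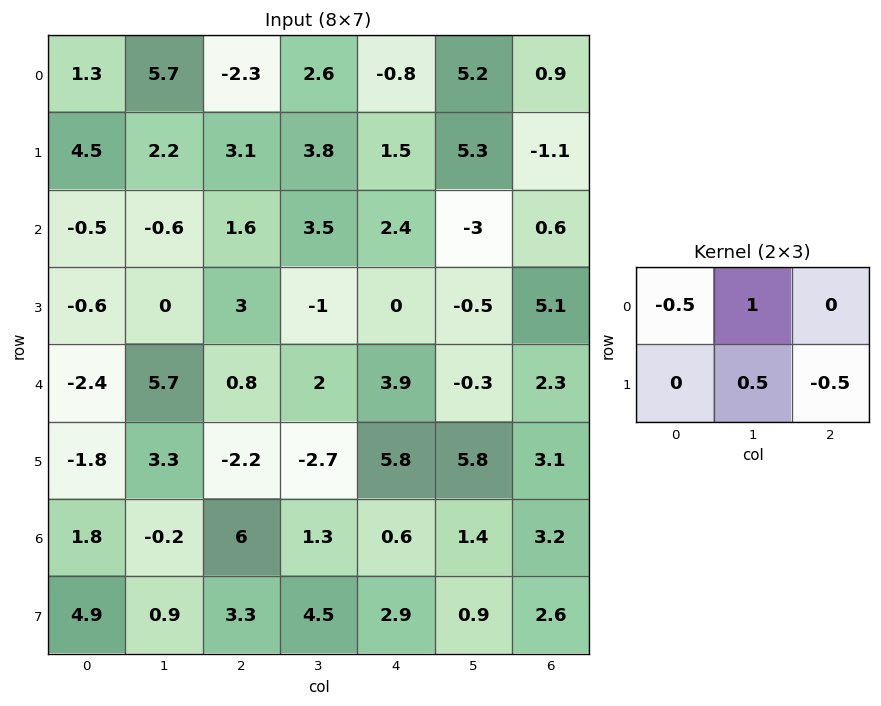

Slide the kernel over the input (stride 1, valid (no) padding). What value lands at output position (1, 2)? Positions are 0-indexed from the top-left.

2.8

The receptive field on the input at this output position is [3.1 3.8 1.5 / 1.6 3.5 2.4]. Elementwise product with the kernel and sum: 3.1·-0.5 + 3.8·1 + 3.5·0.5 + 2.4·-0.5.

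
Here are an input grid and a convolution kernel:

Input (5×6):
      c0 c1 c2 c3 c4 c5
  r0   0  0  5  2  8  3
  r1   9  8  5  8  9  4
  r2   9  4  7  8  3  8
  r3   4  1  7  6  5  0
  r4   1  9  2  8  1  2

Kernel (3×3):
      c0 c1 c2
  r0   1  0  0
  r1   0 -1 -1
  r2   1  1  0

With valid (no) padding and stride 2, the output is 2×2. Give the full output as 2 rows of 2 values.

Output[0,0]: The receptive field on the input at this output position is [0 0 5 / 9 8 5 / 9 4 7]. Elementwise product with the kernel and sum: 0·1 + 8·-1 + 5·-1 + 9·1 + 4·1.
Output[0,1]: The receptive field on the input at this output position is [5 2 8 / 5 8 9 / 7 8 3]. Elementwise product with the kernel and sum: 5·1 + 8·-1 + 9·-1 + 7·1 + 8·1.

0 3
11 6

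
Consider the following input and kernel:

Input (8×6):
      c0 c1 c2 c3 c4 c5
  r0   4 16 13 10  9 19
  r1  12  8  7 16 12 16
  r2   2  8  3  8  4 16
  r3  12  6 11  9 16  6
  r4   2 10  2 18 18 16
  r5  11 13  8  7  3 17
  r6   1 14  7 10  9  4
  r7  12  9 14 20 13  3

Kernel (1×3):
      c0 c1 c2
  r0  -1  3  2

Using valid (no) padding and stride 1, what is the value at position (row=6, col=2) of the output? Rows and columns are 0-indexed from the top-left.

41

The receptive field on the input at this output position is [7 10 9]. Elementwise product with the kernel and sum: 7·-1 + 10·3 + 9·2.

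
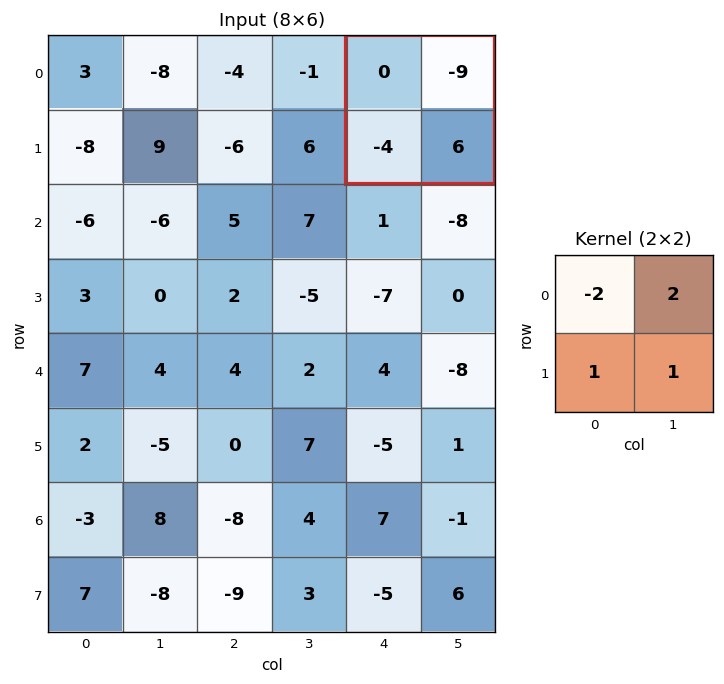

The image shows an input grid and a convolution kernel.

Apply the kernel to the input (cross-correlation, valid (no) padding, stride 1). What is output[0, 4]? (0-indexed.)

-16

The receptive field on the input at this output position is [0 -9 / -4 6]. Elementwise product with the kernel and sum: 0·-2 + -9·2 + -4·1 + 6·1.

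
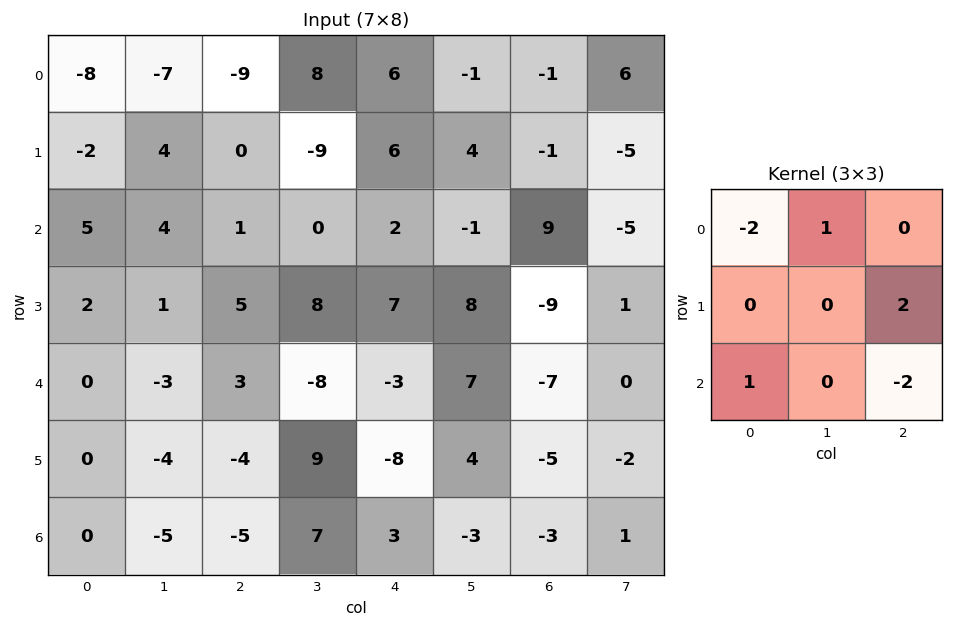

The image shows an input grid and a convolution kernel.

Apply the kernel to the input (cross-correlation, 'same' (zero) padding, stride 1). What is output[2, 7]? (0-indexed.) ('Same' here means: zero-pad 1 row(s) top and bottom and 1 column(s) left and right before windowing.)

The receptive field on the zero-padded input at this output position is [-1 -5 0 / 9 -5 0 / -9 1 0]. Elementwise product with the kernel and sum: -1·-2 + -5·1 + 0·2 + -9·1 + 0·-2.

-12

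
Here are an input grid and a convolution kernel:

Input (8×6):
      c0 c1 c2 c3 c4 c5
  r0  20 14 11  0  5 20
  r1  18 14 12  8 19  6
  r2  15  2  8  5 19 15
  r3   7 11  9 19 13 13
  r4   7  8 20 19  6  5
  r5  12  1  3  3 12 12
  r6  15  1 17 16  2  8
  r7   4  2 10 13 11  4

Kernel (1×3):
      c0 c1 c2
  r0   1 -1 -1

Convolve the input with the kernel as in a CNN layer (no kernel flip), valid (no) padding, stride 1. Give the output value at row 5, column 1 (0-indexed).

The receptive field on the input at this output position is [1 3 3]. Elementwise product with the kernel and sum: 1·1 + 3·-1 + 3·-1.

-5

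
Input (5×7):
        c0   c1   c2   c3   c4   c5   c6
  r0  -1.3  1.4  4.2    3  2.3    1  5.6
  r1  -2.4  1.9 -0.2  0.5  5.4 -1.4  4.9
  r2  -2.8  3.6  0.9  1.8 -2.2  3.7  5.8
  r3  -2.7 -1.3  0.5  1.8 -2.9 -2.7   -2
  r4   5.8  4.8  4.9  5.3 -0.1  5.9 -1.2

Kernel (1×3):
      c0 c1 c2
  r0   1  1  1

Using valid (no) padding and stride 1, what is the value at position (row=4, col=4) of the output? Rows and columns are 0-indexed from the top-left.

The receptive field on the input at this output position is [-0.1 5.9 -1.2]. Elementwise product with the kernel and sum: -0.1·1 + 5.9·1 + -1.2·1.

4.6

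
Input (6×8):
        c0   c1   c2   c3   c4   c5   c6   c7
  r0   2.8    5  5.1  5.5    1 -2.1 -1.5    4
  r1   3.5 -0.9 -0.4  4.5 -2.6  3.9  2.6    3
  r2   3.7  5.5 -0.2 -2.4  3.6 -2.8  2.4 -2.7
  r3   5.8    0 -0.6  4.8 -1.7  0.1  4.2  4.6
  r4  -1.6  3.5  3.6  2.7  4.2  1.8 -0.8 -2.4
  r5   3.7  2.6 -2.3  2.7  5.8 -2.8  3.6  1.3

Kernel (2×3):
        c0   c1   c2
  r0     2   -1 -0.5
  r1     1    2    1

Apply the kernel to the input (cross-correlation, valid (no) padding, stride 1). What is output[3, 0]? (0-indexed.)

The receptive field on the input at this output position is [5.8 0 -0.6 / -1.6 3.5 3.6]. Elementwise product with the kernel and sum: 5.8·2 + 0·-1 + -0.6·-0.5 + -1.6·1 + 3.5·2 + 3.6·1.

20.9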